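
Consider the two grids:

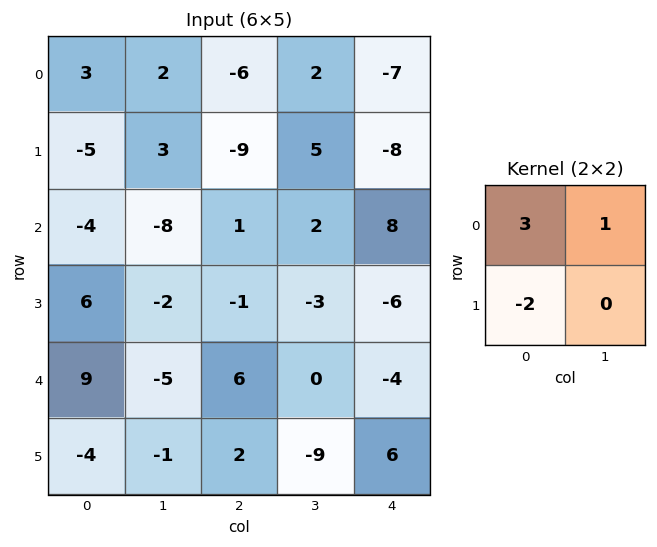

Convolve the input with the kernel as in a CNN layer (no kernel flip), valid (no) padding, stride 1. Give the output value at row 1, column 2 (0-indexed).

-24

The receptive field on the input at this output position is [-9 5 / 1 2]. Elementwise product with the kernel and sum: -9·3 + 5·1 + 1·-2.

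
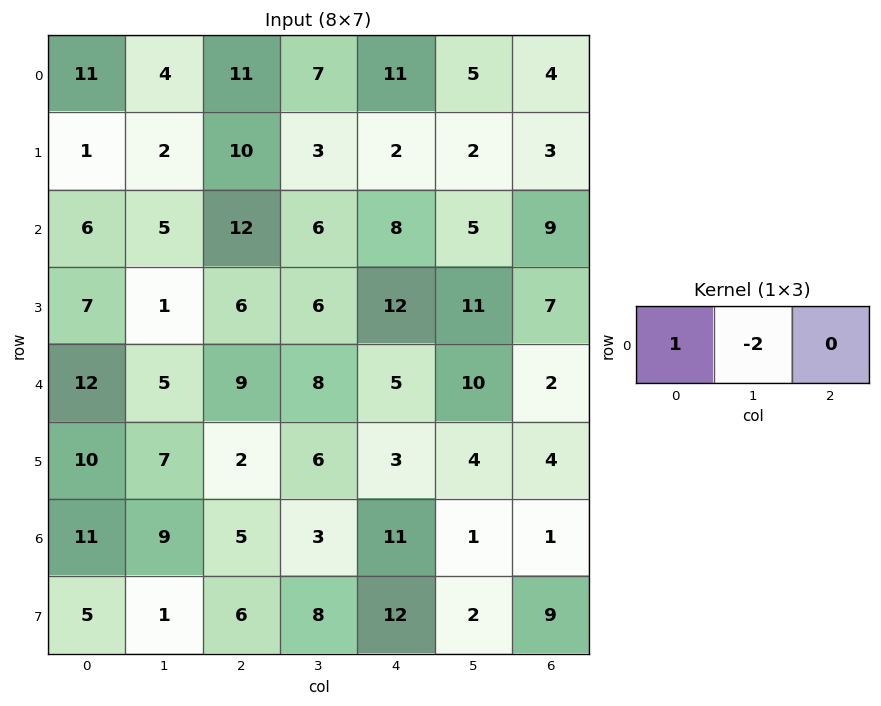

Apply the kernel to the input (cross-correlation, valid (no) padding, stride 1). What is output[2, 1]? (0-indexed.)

The receptive field on the input at this output position is [5 12 6]. Elementwise product with the kernel and sum: 5·1 + 12·-2.

-19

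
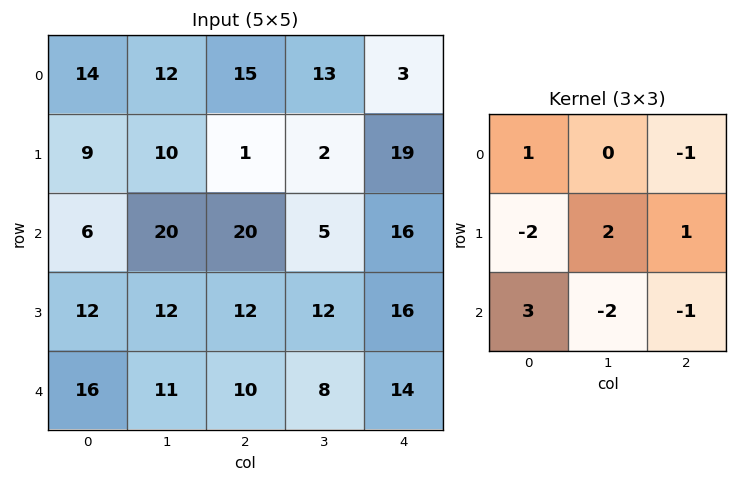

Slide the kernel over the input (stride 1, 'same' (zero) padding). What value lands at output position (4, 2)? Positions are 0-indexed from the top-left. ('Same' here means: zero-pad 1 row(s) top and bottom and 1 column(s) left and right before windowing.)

6

The receptive field on the zero-padded input at this output position is [12 12 12 / 11 10 8 / 0 0 0]. Elementwise product with the kernel and sum: 12·1 + 12·-1 + 11·-2 + 10·2 + 8·1 + 0·3 + 0·-2 + 0·-1.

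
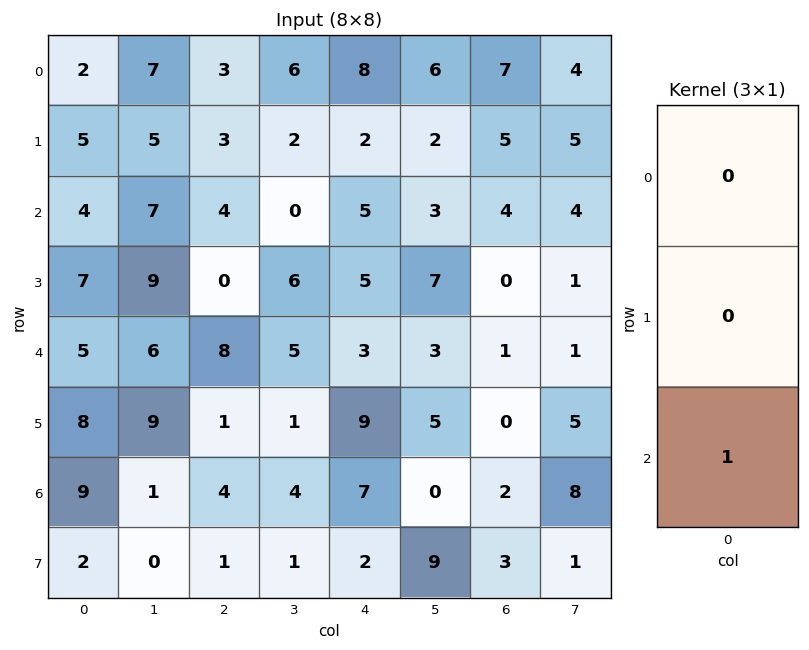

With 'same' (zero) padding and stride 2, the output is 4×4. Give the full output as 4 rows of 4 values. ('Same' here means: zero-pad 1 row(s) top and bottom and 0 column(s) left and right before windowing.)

5 3 2 5
7 0 5 0
8 1 9 0
2 1 2 3

Output[0,0]: The receptive field on the zero-padded input at this output position is [0 / 2 / 5]. Elementwise product with the kernel and sum: 5·1.
Output[0,1]: The receptive field on the zero-padded input at this output position is [0 / 3 / 3]. Elementwise product with the kernel and sum: 3·1.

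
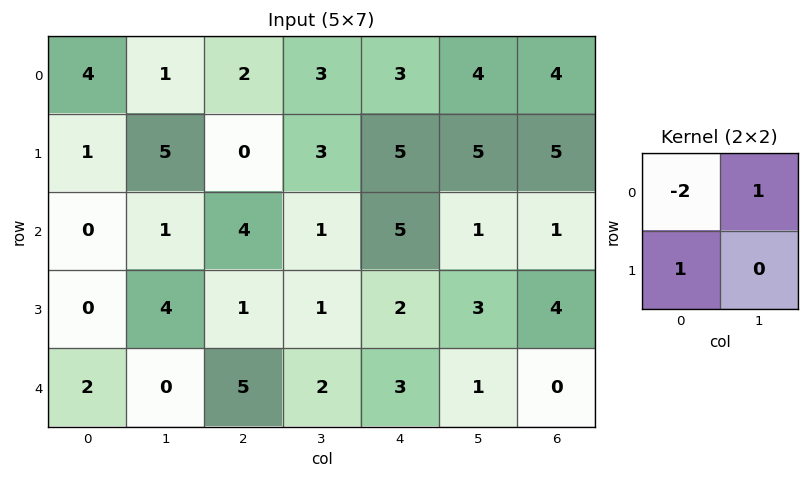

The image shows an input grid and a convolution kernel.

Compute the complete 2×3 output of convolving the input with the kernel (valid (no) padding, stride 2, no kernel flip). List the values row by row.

-6 -1 3
1 -6 -7

Output[0,0]: The receptive field on the input at this output position is [4 1 / 1 5]. Elementwise product with the kernel and sum: 4·-2 + 1·1 + 1·1.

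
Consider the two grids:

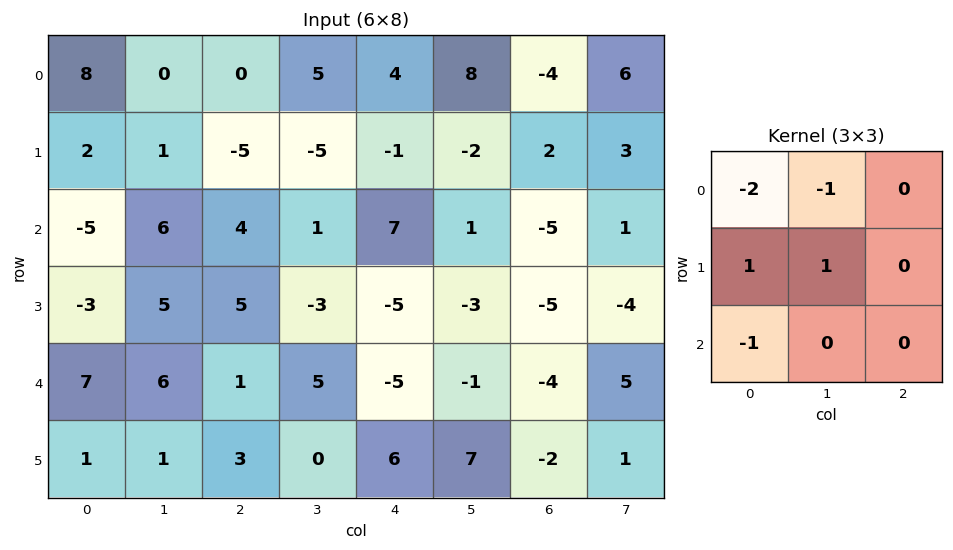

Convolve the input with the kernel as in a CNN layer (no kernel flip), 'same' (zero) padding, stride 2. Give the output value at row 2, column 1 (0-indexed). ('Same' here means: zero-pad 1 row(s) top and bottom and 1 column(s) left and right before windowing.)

The receptive field on the zero-padded input at this output position is [5 5 -3 / 6 1 5 / 1 3 0]. Elementwise product with the kernel and sum: 5·-2 + 5·-1 + 6·1 + 1·1 + 1·-1.

-9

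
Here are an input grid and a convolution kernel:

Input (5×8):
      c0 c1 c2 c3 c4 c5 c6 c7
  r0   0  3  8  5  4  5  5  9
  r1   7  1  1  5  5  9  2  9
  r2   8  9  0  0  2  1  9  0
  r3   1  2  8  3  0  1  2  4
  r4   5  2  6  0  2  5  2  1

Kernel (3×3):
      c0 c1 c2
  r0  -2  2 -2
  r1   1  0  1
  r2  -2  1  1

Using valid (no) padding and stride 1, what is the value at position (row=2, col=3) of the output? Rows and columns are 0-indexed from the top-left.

13

The receptive field on the input at this output position is [0 2 1 / 3 0 1 / 0 2 5]. Elementwise product with the kernel and sum: 0·-2 + 2·2 + 1·-2 + 3·1 + 1·1 + 0·-2 + 2·1 + 5·1.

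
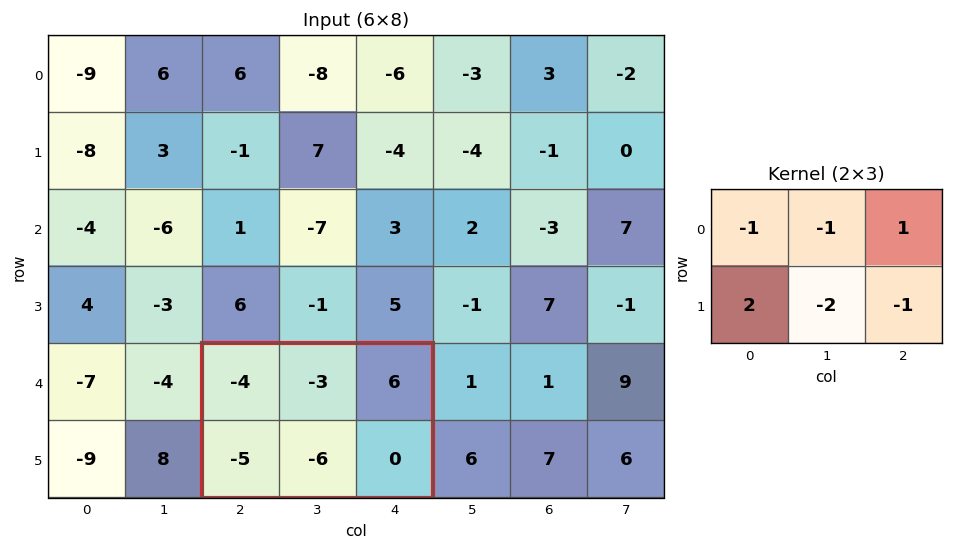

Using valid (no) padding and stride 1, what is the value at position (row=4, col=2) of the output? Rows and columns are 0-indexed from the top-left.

The receptive field on the input at this output position is [-4 -3 6 / -5 -6 0]. Elementwise product with the kernel and sum: -4·-1 + -3·-1 + 6·1 + -5·2 + -6·-2 + 0·-1.

15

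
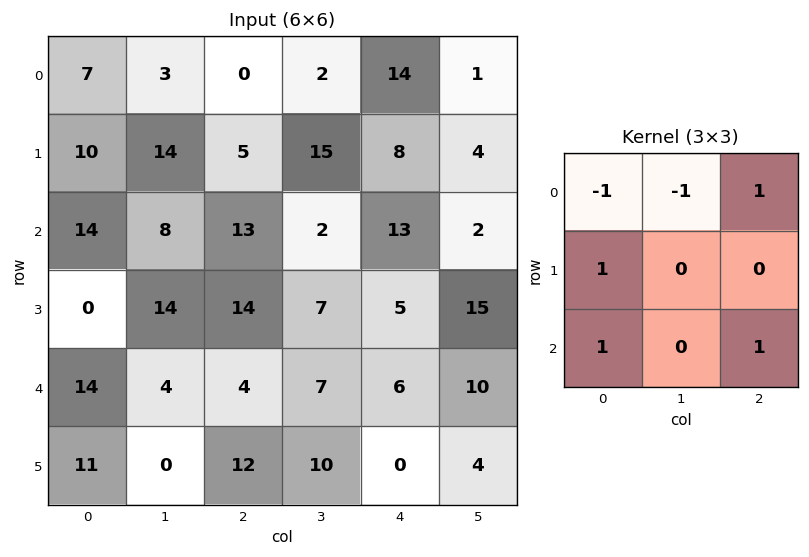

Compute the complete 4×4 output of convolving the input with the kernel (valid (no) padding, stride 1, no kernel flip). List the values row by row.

27 23 43 4
9 25 20 5
9 6 22 11
37 -7 0 24

Output[0,0]: The receptive field on the input at this output position is [7 3 0 / 10 14 5 / 14 8 13]. Elementwise product with the kernel and sum: 7·-1 + 3·-1 + 0·1 + 10·1 + 14·1 + 13·1.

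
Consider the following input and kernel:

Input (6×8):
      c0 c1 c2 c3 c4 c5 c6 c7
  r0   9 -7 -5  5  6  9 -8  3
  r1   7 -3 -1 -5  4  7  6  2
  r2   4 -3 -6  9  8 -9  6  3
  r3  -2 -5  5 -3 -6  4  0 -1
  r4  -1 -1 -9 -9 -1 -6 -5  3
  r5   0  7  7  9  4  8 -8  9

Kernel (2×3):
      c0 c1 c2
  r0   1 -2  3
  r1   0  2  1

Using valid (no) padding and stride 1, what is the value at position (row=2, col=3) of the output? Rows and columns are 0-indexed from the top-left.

-42

The receptive field on the input at this output position is [9 8 -9 / -3 -6 4]. Elementwise product with the kernel and sum: 9·1 + 8·-2 + -9·3 + -6·2 + 4·1.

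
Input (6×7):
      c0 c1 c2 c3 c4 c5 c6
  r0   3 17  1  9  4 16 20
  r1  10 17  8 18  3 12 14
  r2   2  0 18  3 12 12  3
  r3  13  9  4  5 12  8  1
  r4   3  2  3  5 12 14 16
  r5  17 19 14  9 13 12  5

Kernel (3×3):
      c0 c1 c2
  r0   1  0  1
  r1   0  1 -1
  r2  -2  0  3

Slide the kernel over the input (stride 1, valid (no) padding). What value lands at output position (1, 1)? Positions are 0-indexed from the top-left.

The receptive field on the input at this output position is [17 8 18 / 0 18 3 / 9 4 5]. Elementwise product with the kernel and sum: 17·1 + 18·1 + 18·1 + 3·-1 + 9·-2 + 5·3.

47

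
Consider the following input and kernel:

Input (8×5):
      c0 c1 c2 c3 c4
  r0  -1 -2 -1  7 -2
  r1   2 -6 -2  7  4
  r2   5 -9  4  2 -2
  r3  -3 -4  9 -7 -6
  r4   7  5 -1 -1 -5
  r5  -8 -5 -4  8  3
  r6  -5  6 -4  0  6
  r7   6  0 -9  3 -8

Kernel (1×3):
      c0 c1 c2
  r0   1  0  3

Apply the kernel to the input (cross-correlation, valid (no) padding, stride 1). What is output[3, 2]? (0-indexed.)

-9

The receptive field on the input at this output position is [9 -7 -6]. Elementwise product with the kernel and sum: 9·1 + -6·3.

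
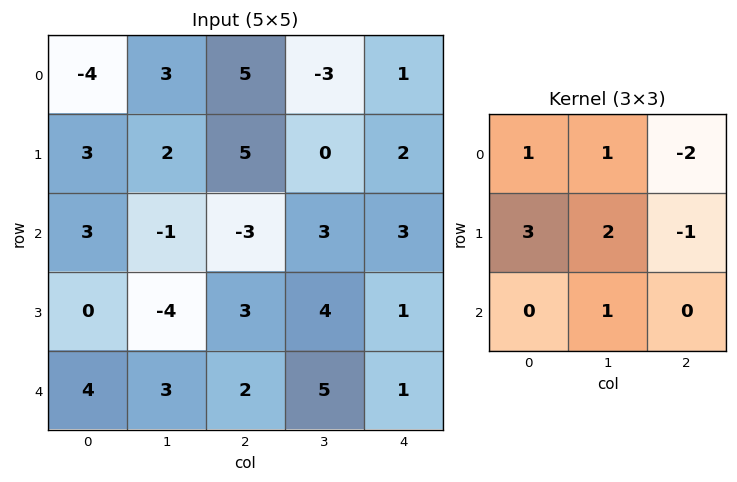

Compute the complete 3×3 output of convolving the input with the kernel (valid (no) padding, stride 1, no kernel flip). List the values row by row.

-4 27 16
1 -2 -1
0 -18 15

Output[0,0]: The receptive field on the input at this output position is [-4 3 5 / 3 2 5 / 3 -1 -3]. Elementwise product with the kernel and sum: -4·1 + 3·1 + 5·-2 + 3·3 + 2·2 + 5·-1 + -1·1.
Output[0,1]: The receptive field on the input at this output position is [3 5 -3 / 2 5 0 / -1 -3 3]. Elementwise product with the kernel and sum: 3·1 + 5·1 + -3·-2 + 2·3 + 5·2 + 0·-1 + -3·1.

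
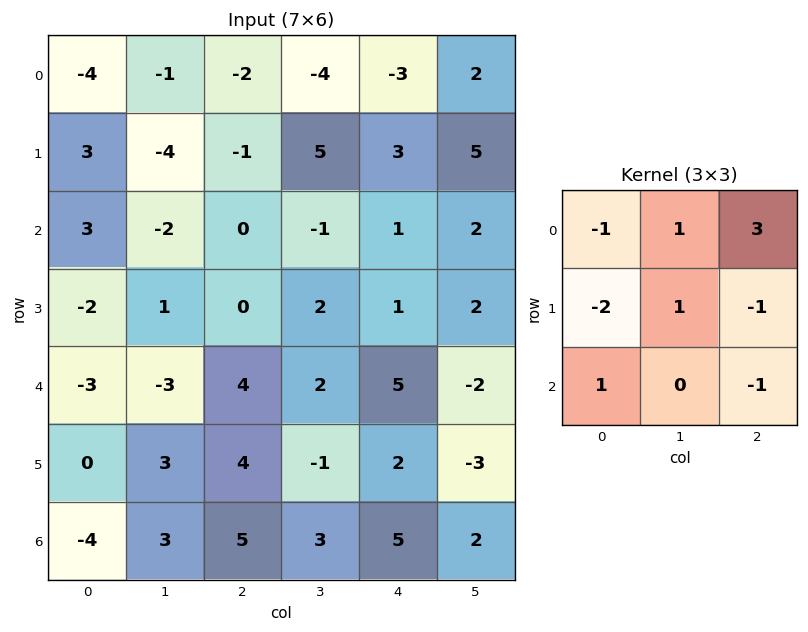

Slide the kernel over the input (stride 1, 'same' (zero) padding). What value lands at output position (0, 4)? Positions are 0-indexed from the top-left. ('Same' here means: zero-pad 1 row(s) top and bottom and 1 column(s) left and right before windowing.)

The receptive field on the zero-padded input at this output position is [0 0 0 / -4 -3 2 / 5 3 5]. Elementwise product with the kernel and sum: 0·-1 + 0·1 + 0·3 + -4·-2 + -3·1 + 2·-1 + 5·1 + 5·-1.

3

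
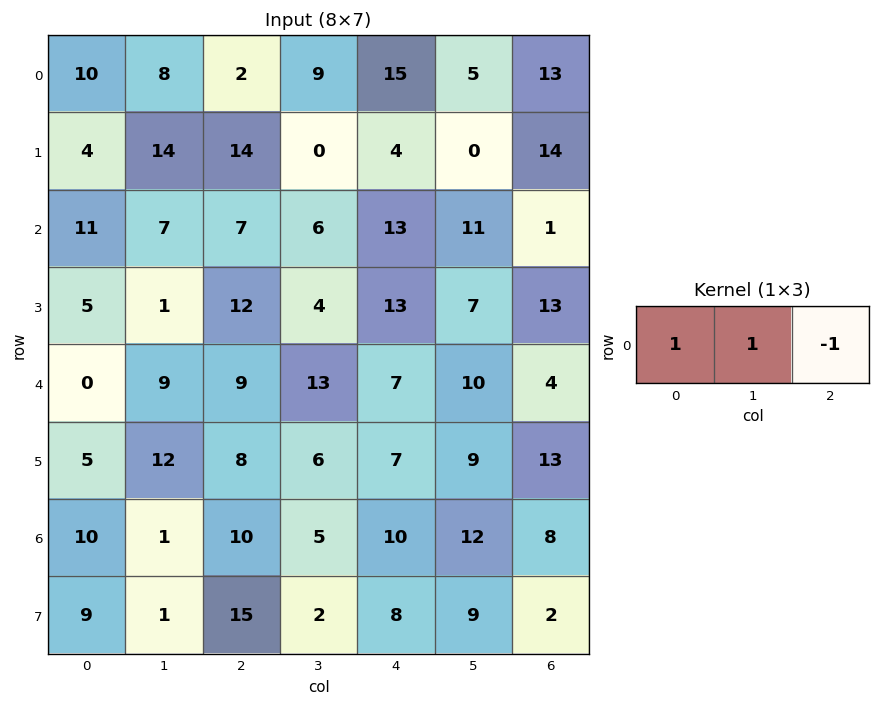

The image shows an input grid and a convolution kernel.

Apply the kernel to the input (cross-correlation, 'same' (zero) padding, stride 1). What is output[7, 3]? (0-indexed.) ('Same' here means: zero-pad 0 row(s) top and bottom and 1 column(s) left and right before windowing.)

The receptive field on the zero-padded input at this output position is [15 2 8]. Elementwise product with the kernel and sum: 15·1 + 2·1 + 8·-1.

9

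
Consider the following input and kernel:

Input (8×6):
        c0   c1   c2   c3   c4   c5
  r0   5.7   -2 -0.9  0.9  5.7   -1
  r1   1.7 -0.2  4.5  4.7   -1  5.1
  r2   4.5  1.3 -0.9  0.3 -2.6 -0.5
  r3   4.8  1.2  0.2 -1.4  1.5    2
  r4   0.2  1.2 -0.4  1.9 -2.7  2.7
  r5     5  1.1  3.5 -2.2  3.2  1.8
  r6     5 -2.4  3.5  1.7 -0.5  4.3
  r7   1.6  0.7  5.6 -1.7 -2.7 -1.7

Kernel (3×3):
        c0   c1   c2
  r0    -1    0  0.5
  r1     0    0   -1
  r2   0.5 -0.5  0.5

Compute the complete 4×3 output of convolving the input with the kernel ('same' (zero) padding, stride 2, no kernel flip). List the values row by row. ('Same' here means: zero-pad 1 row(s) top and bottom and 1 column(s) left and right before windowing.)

1.05 -0.9 6.4
-3.2 2.05 -2.1
-2.55 -6.1 -2.1
2.5 -7.2 -1.55

Output[0,0]: The receptive field on the zero-padded input at this output position is [0 0 0 / 0 5.7 -2 / 0 1.7 -0.2]. Elementwise product with the kernel and sum: 0·-1 + 0·0.5 + -2·-1 + 0·0.5 + 1.7·-0.5 + -0.2·0.5.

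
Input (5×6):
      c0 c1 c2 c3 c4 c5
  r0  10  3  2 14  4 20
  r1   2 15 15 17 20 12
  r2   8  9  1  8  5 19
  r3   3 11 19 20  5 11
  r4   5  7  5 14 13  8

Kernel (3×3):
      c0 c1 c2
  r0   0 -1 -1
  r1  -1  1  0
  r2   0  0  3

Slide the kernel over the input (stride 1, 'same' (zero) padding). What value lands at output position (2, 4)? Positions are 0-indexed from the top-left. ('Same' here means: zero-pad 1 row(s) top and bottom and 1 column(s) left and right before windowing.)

-2

The receptive field on the zero-padded input at this output position is [17 20 12 / 8 5 19 / 20 5 11]. Elementwise product with the kernel and sum: 20·-1 + 12·-1 + 8·-1 + 5·1 + 11·3.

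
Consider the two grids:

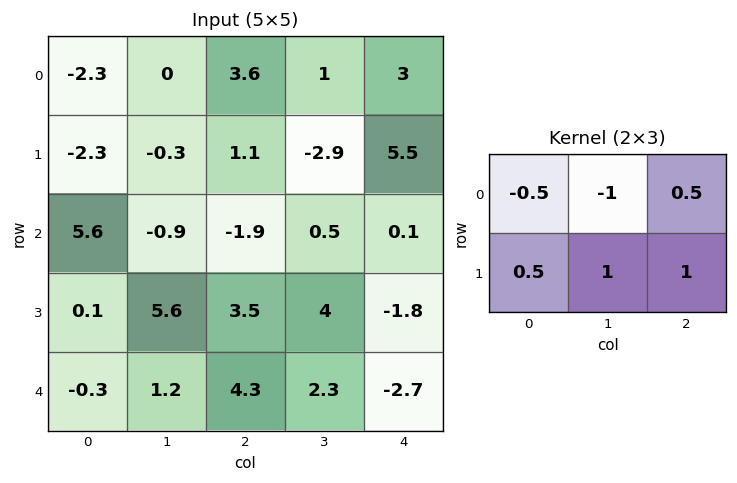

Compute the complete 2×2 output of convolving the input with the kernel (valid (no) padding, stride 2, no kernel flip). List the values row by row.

Output[0,0]: The receptive field on the input at this output position is [-2.3 0 3.6 / -2.3 -0.3 1.1]. Elementwise product with the kernel and sum: -2.3·-0.5 + 0·-1 + 3.6·0.5 + -2.3·0.5 + -0.3·1 + 1.1·1.

2.6 1.85
6.3 4.45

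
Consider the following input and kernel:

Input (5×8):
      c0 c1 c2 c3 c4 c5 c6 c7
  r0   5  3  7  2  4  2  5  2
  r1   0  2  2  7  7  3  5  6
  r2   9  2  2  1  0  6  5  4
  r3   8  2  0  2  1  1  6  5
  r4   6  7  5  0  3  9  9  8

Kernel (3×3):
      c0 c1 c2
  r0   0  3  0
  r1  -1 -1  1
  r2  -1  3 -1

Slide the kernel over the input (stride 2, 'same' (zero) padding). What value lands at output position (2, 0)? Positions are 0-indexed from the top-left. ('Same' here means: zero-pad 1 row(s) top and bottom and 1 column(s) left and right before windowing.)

25

The receptive field on the zero-padded input at this output position is [0 8 2 / 0 6 7 / 0 0 0]. Elementwise product with the kernel and sum: 8·3 + 0·-1 + 6·-1 + 7·1 + 0·-1 + 0·3 + 0·-1.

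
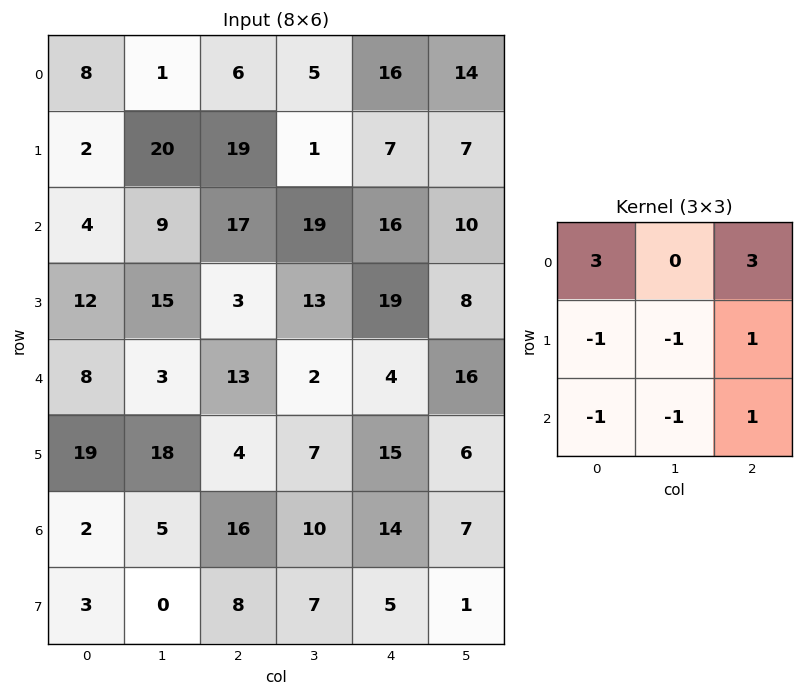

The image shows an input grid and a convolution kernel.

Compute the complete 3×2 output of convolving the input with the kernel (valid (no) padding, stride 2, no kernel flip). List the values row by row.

43 33
41 91
39 43

Output[0,0]: The receptive field on the input at this output position is [8 1 6 / 2 20 19 / 4 9 17]. Elementwise product with the kernel and sum: 8·3 + 6·3 + 2·-1 + 20·-1 + 19·1 + 4·-1 + 9·-1 + 17·1.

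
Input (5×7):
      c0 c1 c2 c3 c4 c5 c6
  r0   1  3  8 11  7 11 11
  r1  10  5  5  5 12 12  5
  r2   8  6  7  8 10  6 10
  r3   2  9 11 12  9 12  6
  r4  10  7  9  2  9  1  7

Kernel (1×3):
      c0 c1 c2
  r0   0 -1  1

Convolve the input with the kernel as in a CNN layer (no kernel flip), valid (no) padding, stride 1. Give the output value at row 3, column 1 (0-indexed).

The receptive field on the input at this output position is [9 11 12]. Elementwise product with the kernel and sum: 11·-1 + 12·1.

1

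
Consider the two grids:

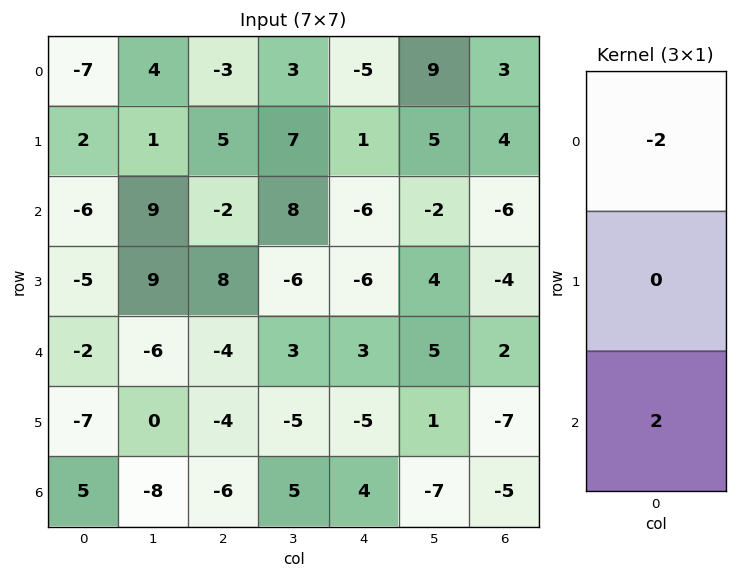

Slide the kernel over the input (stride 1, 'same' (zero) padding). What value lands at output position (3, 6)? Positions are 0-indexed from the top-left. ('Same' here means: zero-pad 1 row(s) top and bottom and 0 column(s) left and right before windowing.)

16

The receptive field on the zero-padded input at this output position is [-6 / -4 / 2]. Elementwise product with the kernel and sum: -6·-2 + 2·2.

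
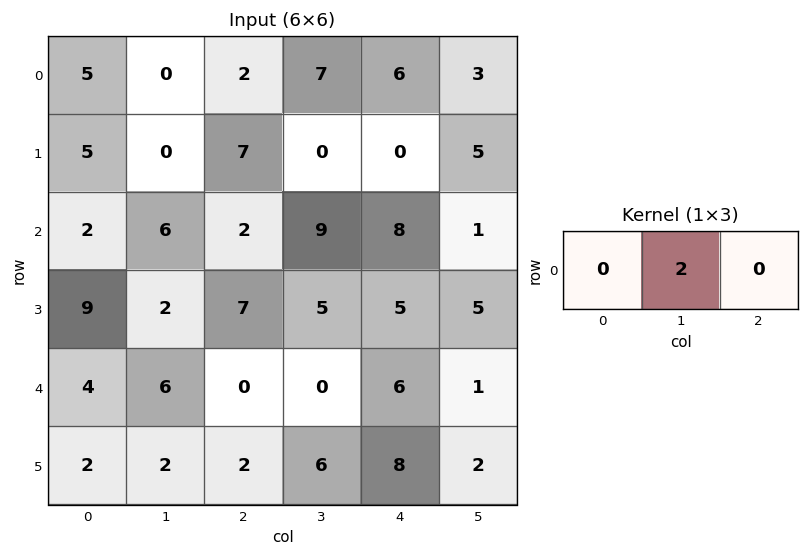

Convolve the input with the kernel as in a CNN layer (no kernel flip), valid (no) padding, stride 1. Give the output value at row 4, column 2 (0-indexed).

0

The receptive field on the input at this output position is [0 0 6]. Elementwise product with the kernel and sum: 0·2.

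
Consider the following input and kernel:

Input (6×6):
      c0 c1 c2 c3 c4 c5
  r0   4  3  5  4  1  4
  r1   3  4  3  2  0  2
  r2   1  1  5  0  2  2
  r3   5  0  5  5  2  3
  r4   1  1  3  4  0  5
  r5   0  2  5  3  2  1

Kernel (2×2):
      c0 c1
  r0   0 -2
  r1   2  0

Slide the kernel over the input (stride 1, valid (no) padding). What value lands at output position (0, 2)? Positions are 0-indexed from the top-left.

The receptive field on the input at this output position is [5 4 / 3 2]. Elementwise product with the kernel and sum: 4·-2 + 3·2.

-2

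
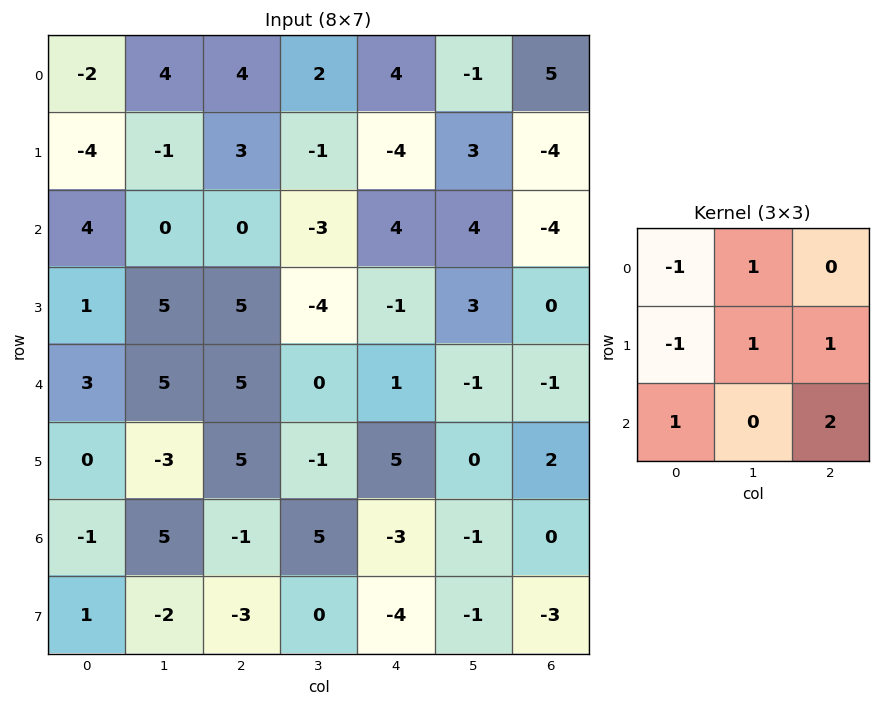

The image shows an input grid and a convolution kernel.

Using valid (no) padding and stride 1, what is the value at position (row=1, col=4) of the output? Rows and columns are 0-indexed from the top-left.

The receptive field on the input at this output position is [-4 3 -4 / 4 4 -4 / -1 3 0]. Elementwise product with the kernel and sum: -4·-1 + 3·1 + 4·-1 + 4·1 + -4·1 + -1·1 + 0·2.

2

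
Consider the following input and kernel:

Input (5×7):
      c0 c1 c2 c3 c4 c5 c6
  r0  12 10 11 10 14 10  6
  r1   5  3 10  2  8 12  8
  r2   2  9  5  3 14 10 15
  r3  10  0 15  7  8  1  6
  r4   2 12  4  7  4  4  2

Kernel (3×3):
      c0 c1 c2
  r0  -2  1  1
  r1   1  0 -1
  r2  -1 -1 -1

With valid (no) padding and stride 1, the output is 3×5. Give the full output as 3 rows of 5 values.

Output[0,0]: The receptive field on the input at this output position is [12 10 11 / 5 3 10 / 2 9 5]. Elementwise product with the kernel and sum: 12·-2 + 10·1 + 11·1 + 5·1 + 10·-1 + 2·-1 + 9·-1 + 5·-1.

-24 -15 -18 -33 -51
-25 -10 -49 -7 -12
-13 -40 -1 9 -11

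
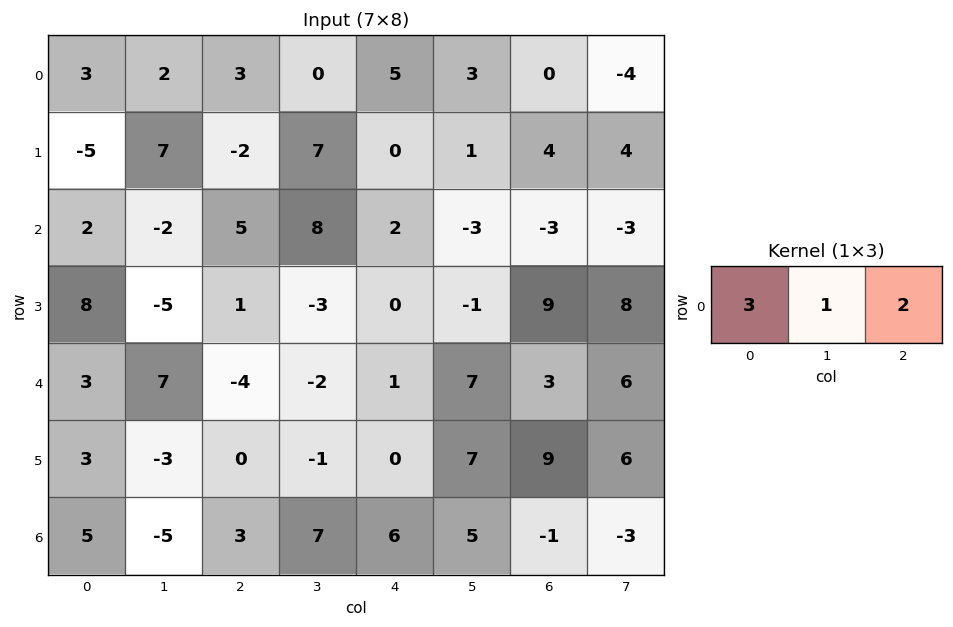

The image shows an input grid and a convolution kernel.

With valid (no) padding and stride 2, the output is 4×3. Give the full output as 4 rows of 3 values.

Output[0,0]: The receptive field on the input at this output position is [3 2 3]. Elementwise product with the kernel and sum: 3·3 + 2·1 + 3·2.

17 19 18
14 27 -3
8 -12 16
16 28 21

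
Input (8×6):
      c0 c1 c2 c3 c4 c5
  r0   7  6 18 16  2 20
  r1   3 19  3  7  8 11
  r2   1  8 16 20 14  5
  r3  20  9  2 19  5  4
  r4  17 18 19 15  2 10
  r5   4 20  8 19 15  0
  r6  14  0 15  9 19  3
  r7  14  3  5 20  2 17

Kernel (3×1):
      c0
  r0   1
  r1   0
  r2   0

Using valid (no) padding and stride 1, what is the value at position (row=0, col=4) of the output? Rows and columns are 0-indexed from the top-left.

2

The receptive field on the input at this output position is [2 / 8 / 14]. Elementwise product with the kernel and sum: 2·1.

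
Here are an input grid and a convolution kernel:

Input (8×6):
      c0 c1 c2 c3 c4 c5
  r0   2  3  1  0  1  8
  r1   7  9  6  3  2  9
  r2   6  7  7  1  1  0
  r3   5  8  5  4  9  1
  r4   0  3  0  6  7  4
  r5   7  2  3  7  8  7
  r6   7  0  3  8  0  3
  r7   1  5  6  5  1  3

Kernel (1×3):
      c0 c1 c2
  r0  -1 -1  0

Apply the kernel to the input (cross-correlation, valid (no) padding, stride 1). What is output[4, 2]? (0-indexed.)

The receptive field on the input at this output position is [0 6 7]. Elementwise product with the kernel and sum: 0·-1 + 6·-1.

-6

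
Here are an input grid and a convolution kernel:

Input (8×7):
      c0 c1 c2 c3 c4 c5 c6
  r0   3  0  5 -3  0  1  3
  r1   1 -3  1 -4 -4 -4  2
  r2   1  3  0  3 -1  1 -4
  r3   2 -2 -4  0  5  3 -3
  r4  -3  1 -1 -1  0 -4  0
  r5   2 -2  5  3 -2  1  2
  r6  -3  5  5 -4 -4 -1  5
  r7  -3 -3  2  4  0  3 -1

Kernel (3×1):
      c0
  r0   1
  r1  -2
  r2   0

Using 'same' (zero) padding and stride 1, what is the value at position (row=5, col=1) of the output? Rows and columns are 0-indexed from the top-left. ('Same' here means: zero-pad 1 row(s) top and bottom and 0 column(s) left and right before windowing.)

5

The receptive field on the zero-padded input at this output position is [1 / -2 / 5]. Elementwise product with the kernel and sum: 1·1 + -2·-2.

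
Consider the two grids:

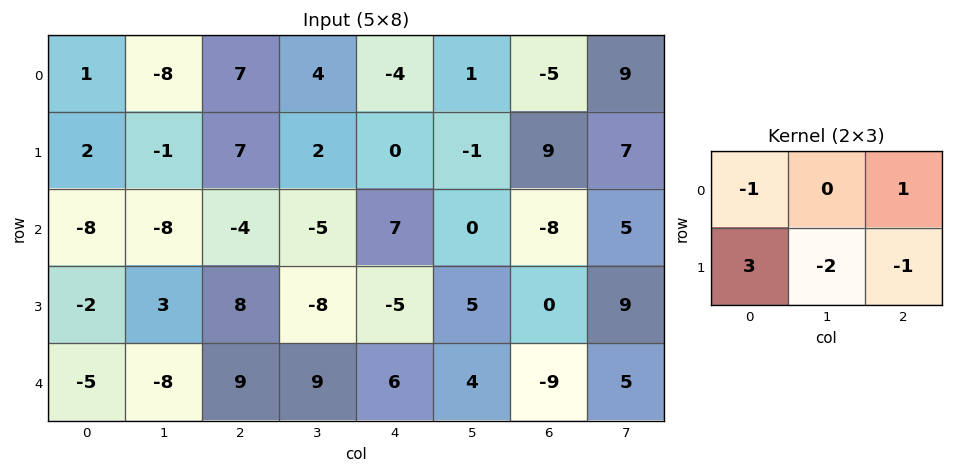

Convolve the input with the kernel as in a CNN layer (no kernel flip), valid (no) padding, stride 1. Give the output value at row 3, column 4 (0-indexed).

The receptive field on the input at this output position is [-5 5 0 / 6 4 -9]. Elementwise product with the kernel and sum: -5·-1 + 0·1 + 6·3 + 4·-2 + -9·-1.

24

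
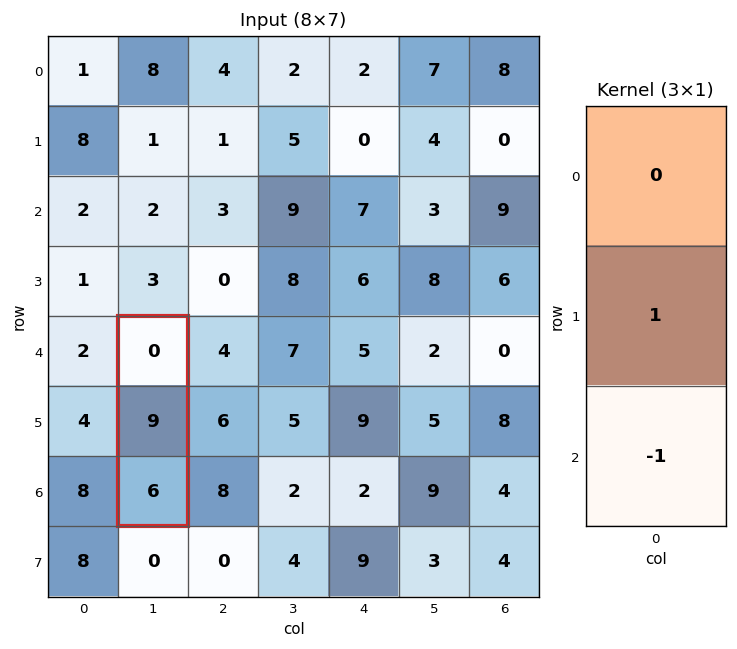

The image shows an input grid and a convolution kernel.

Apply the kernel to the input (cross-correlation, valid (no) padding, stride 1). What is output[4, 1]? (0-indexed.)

3

The receptive field on the input at this output position is [0 / 9 / 6]. Elementwise product with the kernel and sum: 9·1 + 6·-1.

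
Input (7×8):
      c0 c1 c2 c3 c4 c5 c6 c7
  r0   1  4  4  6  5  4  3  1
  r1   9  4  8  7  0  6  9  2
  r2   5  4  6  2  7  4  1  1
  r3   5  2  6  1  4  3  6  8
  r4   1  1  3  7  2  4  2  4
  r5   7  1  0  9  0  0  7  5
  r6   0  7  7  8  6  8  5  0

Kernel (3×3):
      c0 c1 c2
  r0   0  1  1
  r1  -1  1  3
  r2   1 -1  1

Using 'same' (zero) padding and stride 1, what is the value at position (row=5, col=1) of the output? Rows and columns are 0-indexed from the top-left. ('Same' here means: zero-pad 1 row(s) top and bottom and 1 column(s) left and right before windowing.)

The receptive field on the zero-padded input at this output position is [1 1 3 / 7 1 0 / 0 7 7]. Elementwise product with the kernel and sum: 1·1 + 3·1 + 7·-1 + 1·1 + 0·3 + 0·1 + 7·-1 + 7·1.

-2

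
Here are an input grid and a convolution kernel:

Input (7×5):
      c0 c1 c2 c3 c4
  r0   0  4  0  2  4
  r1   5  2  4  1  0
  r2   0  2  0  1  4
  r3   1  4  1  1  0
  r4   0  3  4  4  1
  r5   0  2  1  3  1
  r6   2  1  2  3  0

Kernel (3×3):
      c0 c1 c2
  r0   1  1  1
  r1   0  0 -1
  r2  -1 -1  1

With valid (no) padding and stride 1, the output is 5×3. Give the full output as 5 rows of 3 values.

Output[0,0]: The receptive field on the input at this output position is [0 4 0 / 5 2 4 / 0 2 0]. Elementwise product with the kernel and sum: 0·1 + 4·1 + 0·1 + 4·-1 + 0·-1 + 2·-1 + 0·1.

-2 4 9
7 2 -1
2 -1 -2
1 2 -2
5 8 3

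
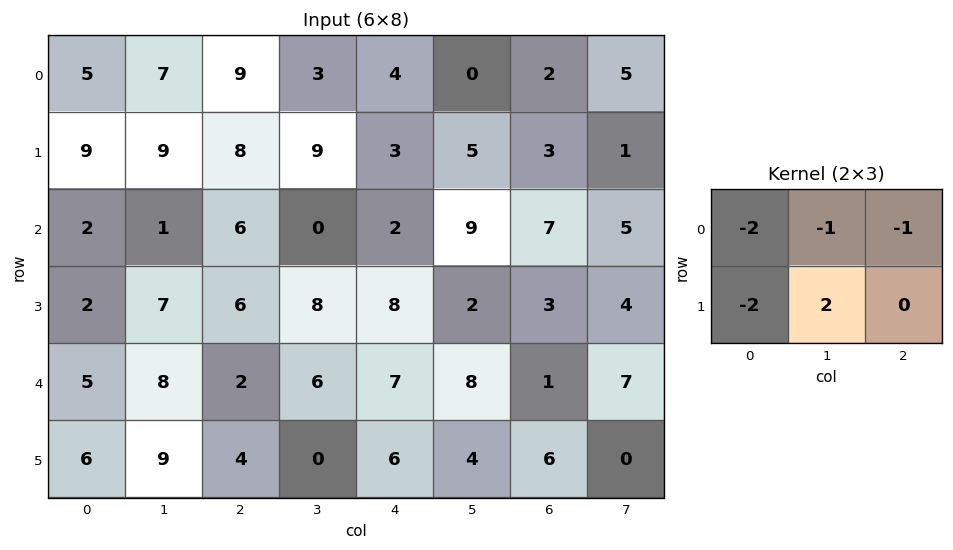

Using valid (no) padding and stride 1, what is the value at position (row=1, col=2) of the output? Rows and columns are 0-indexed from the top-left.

-40

The receptive field on the input at this output position is [8 9 3 / 6 0 2]. Elementwise product with the kernel and sum: 8·-2 + 9·-1 + 3·-1 + 6·-2 + 0·2.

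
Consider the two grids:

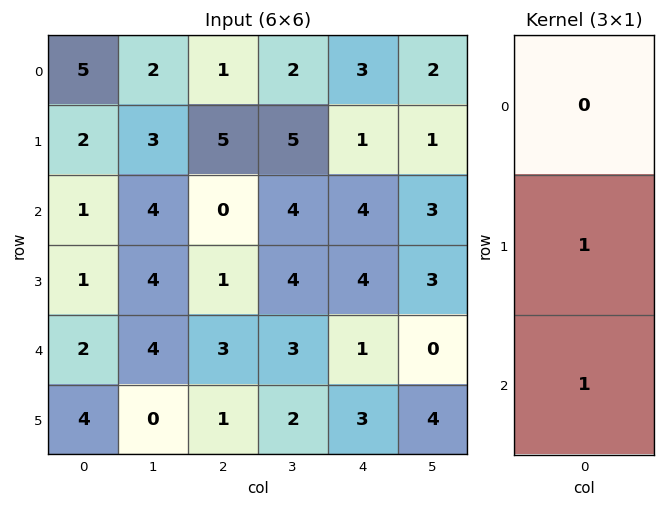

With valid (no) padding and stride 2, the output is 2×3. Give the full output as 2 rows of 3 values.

3 5 5
3 4 5

Output[0,0]: The receptive field on the input at this output position is [5 / 2 / 1]. Elementwise product with the kernel and sum: 2·1 + 1·1.
Output[0,1]: The receptive field on the input at this output position is [1 / 5 / 0]. Elementwise product with the kernel and sum: 5·1 + 0·1.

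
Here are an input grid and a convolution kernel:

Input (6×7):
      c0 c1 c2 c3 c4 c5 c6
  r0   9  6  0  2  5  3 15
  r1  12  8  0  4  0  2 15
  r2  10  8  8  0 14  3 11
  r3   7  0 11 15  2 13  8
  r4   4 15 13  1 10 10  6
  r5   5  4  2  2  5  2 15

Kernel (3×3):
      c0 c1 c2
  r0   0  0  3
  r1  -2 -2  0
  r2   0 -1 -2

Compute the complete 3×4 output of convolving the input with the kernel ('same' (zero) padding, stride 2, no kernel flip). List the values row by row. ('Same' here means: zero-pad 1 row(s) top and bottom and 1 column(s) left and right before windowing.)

-46 -20 -18 -51
-3 -61 -50 -36
-21 -17 8 -47

Output[0,0]: The receptive field on the zero-padded input at this output position is [0 0 0 / 0 9 6 / 0 12 8]. Elementwise product with the kernel and sum: 0·3 + 0·-2 + 9·-2 + 12·-1 + 8·-2.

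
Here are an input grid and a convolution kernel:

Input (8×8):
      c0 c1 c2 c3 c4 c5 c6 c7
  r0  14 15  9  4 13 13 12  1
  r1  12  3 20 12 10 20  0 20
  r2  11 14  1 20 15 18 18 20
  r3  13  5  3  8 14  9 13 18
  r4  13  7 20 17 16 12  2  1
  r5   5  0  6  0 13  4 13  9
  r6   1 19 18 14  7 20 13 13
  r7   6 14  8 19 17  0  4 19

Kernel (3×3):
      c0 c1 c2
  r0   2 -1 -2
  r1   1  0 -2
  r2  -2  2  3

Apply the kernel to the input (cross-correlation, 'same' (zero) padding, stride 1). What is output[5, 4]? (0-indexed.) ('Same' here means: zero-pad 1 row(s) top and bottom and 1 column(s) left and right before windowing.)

The receptive field on the zero-padded input at this output position is [17 16 12 / 0 13 4 / 14 7 20]. Elementwise product with the kernel and sum: 17·2 + 16·-1 + 12·-2 + 0·1 + 4·-2 + 14·-2 + 7·2 + 20·3.

32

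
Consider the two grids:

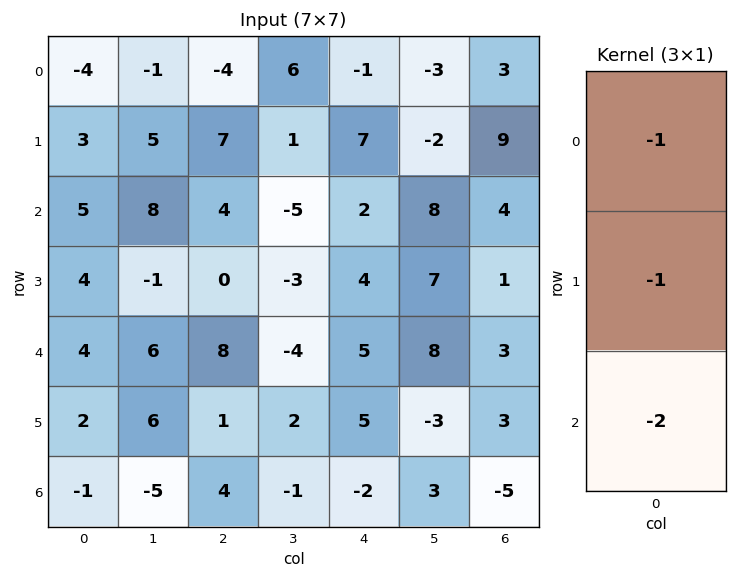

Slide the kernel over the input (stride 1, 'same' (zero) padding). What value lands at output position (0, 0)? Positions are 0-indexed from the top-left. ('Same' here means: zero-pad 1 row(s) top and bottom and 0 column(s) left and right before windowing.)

The receptive field on the zero-padded input at this output position is [0 / -4 / 3]. Elementwise product with the kernel and sum: 0·-1 + -4·-1 + 3·-2.

-2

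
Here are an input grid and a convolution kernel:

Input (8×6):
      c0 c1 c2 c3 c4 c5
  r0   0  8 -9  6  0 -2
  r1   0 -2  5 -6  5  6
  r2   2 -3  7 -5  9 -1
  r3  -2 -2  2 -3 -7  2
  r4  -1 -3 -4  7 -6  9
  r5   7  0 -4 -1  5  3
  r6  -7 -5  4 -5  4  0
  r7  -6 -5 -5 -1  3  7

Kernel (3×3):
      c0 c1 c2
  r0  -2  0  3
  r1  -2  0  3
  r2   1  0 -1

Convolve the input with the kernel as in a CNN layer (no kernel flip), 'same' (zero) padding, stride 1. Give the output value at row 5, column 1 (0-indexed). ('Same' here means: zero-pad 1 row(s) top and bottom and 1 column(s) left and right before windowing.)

The receptive field on the zero-padded input at this output position is [-1 -3 -4 / 7 0 -4 / -7 -5 4]. Elementwise product with the kernel and sum: -1·-2 + -4·3 + 7·-2 + -4·3 + -7·1 + 4·-1.

-47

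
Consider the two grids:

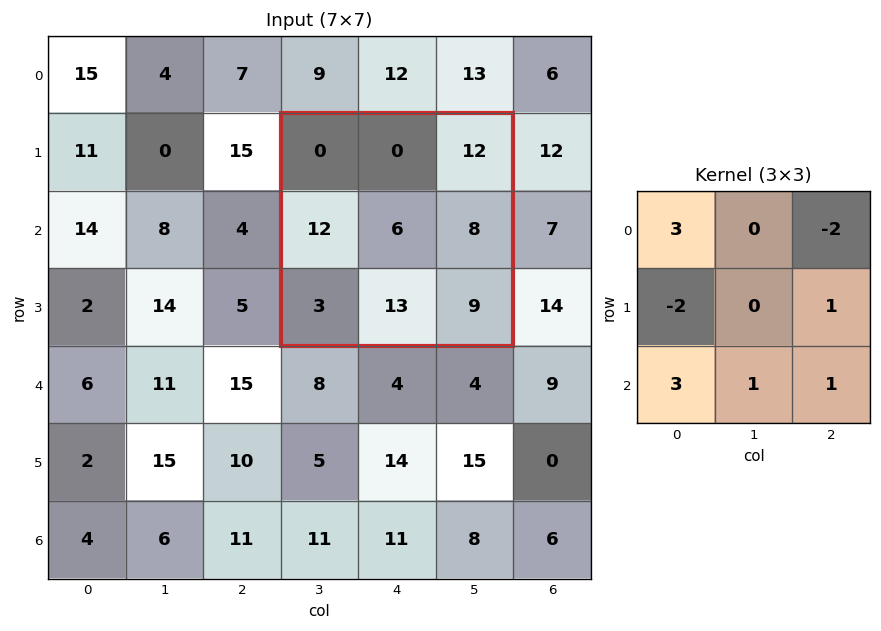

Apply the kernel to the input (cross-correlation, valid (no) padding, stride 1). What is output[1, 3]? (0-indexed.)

The receptive field on the input at this output position is [0 0 12 / 12 6 8 / 3 13 9]. Elementwise product with the kernel and sum: 0·3 + 12·-2 + 12·-2 + 8·1 + 3·3 + 13·1 + 9·1.

-9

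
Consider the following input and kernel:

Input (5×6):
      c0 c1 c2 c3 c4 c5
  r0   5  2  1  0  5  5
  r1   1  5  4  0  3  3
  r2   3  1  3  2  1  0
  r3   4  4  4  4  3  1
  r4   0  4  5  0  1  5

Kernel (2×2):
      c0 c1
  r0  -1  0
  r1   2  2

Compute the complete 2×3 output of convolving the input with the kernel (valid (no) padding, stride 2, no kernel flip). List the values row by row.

Output[0,0]: The receptive field on the input at this output position is [5 2 / 1 5]. Elementwise product with the kernel and sum: 5·-1 + 1·2 + 5·2.

7 7 7
13 13 7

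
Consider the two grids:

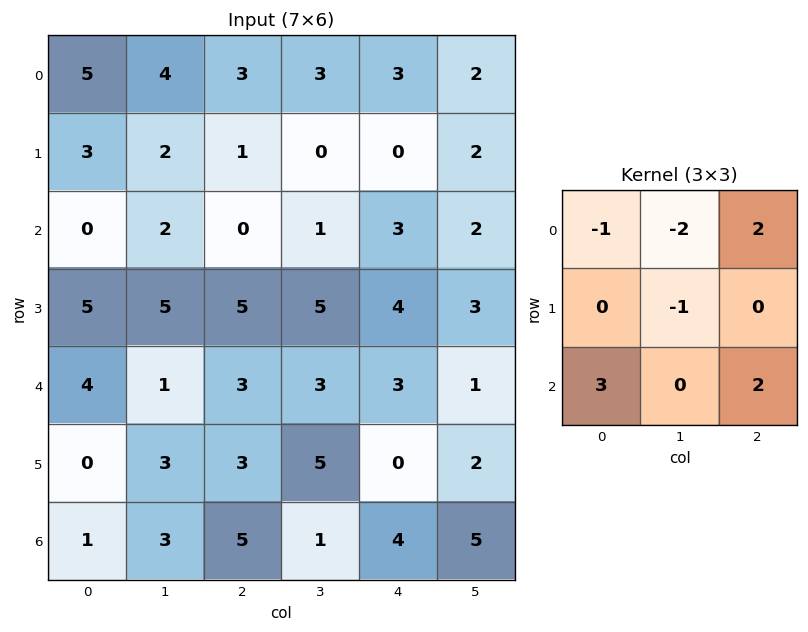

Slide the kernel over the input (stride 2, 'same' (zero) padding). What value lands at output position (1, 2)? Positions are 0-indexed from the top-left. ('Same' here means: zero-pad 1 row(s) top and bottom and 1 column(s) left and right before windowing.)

22

The receptive field on the zero-padded input at this output position is [0 0 2 / 1 3 2 / 5 4 3]. Elementwise product with the kernel and sum: 0·-1 + 0·-2 + 2·2 + 3·-1 + 5·3 + 3·2.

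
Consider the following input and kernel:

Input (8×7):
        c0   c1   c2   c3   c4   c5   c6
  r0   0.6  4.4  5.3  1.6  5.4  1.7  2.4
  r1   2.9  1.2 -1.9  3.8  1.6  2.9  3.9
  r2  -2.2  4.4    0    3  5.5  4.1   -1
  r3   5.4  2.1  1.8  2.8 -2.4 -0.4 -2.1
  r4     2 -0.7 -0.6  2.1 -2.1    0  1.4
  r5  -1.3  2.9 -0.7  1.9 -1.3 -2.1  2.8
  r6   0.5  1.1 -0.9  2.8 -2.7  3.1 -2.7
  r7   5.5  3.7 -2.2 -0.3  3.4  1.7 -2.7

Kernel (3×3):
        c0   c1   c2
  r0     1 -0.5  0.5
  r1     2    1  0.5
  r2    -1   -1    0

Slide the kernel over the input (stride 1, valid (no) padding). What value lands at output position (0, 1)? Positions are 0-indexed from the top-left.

0.55

The receptive field on the input at this output position is [4.4 5.3 1.6 / 1.2 -1.9 3.8 / 4.4 0 3]. Elementwise product with the kernel and sum: 4.4·1 + 5.3·-0.5 + 1.6·0.5 + 1.2·2 + -1.9·1 + 3.8·0.5 + 4.4·-1 + 0·-1.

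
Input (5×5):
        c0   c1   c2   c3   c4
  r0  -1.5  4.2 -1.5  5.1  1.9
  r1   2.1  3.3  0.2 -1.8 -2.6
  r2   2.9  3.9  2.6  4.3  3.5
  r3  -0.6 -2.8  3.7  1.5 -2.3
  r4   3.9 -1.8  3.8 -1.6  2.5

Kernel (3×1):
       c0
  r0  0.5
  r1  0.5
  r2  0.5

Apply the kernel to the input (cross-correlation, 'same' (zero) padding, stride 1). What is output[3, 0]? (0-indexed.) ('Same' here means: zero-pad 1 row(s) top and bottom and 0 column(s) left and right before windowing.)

3.1

The receptive field on the zero-padded input at this output position is [2.9 / -0.6 / 3.9]. Elementwise product with the kernel and sum: 2.9·0.5 + -0.6·0.5 + 3.9·0.5.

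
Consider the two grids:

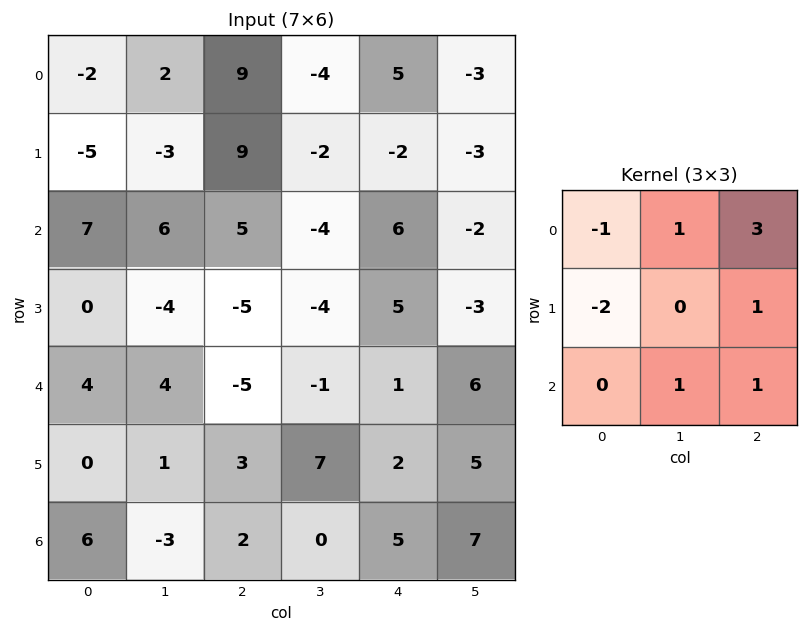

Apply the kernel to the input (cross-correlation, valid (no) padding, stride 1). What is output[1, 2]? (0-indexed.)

-20

The receptive field on the input at this output position is [9 -2 -2 / 5 -4 6 / -5 -4 5]. Elementwise product with the kernel and sum: 9·-1 + -2·1 + -2·3 + 5·-2 + 6·1 + -4·1 + 5·1.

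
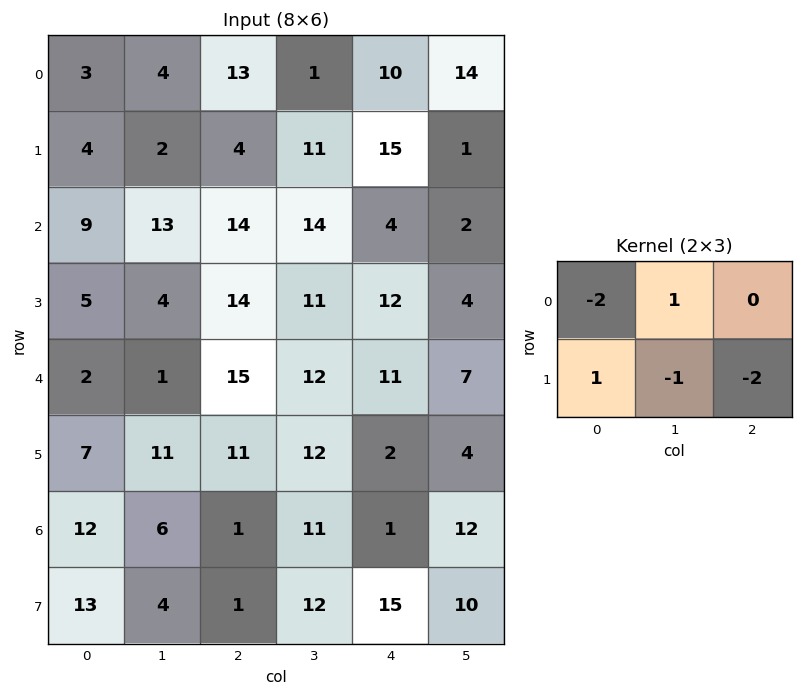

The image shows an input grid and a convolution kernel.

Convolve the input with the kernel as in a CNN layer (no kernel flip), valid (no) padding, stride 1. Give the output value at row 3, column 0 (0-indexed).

The receptive field on the input at this output position is [5 4 14 / 2 1 15]. Elementwise product with the kernel and sum: 5·-2 + 4·1 + 2·1 + 1·-1 + 15·-2.

-35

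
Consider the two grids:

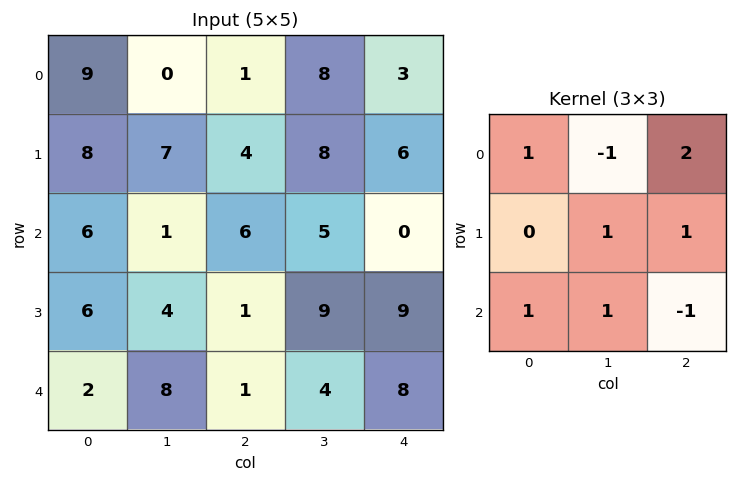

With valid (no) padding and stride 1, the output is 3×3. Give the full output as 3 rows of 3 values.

23 29 24
25 26 14
31 20 16

Output[0,0]: The receptive field on the input at this output position is [9 0 1 / 8 7 4 / 6 1 6]. Elementwise product with the kernel and sum: 9·1 + 0·-1 + 1·2 + 7·1 + 4·1 + 6·1 + 1·1 + 6·-1.
Output[0,1]: The receptive field on the input at this output position is [0 1 8 / 7 4 8 / 1 6 5]. Elementwise product with the kernel and sum: 0·1 + 1·-1 + 8·2 + 4·1 + 8·1 + 1·1 + 6·1 + 5·-1.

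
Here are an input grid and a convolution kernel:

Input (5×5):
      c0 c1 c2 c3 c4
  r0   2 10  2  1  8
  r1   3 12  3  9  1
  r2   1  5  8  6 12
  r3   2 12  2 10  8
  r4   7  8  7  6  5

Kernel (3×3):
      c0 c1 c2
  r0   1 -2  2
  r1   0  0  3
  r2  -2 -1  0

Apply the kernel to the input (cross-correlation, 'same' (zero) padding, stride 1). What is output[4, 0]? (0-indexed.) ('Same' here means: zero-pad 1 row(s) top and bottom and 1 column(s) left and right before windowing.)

The receptive field on the zero-padded input at this output position is [0 2 12 / 0 7 8 / 0 0 0]. Elementwise product with the kernel and sum: 0·1 + 2·-2 + 12·2 + 8·3 + 0·-2 + 0·-1.

44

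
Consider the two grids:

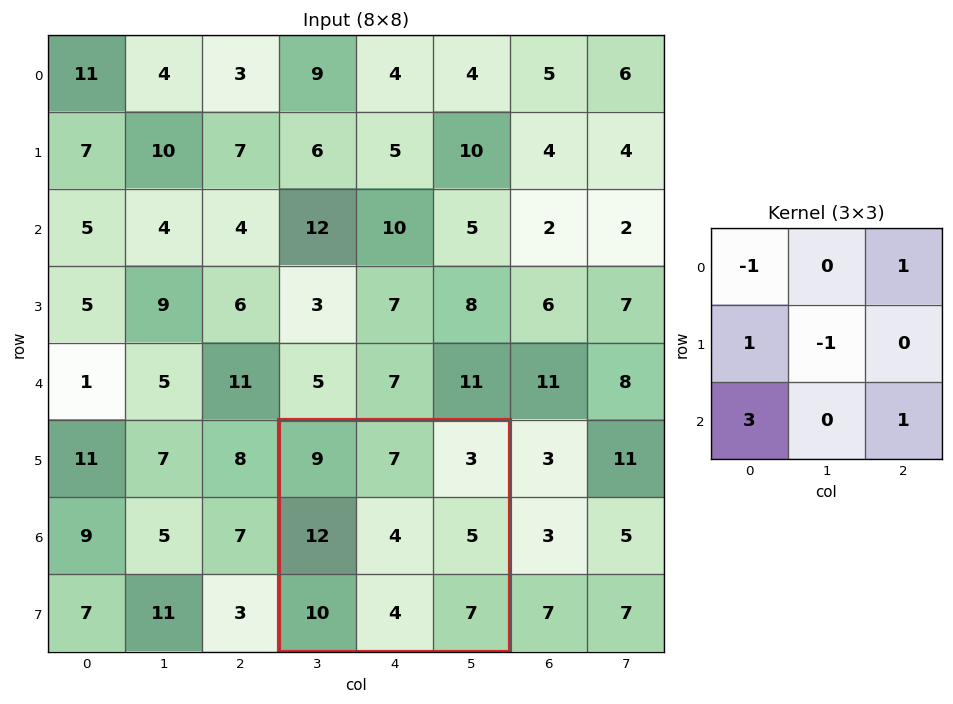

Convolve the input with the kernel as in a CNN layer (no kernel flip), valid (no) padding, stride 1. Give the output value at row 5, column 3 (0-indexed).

The receptive field on the input at this output position is [9 7 3 / 12 4 5 / 10 4 7]. Elementwise product with the kernel and sum: 9·-1 + 3·1 + 12·1 + 4·-1 + 10·3 + 7·1.

39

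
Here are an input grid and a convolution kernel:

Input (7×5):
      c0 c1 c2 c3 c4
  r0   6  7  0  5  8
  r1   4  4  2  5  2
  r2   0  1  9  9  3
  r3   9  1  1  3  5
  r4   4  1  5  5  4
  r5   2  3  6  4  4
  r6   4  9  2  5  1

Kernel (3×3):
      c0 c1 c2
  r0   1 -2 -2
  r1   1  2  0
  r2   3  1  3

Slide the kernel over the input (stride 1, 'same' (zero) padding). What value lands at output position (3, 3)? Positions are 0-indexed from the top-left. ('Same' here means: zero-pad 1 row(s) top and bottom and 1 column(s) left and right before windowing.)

24

The receptive field on the zero-padded input at this output position is [9 9 3 / 1 3 5 / 5 5 4]. Elementwise product with the kernel and sum: 9·1 + 9·-2 + 3·-2 + 1·1 + 3·2 + 5·3 + 5·1 + 4·3.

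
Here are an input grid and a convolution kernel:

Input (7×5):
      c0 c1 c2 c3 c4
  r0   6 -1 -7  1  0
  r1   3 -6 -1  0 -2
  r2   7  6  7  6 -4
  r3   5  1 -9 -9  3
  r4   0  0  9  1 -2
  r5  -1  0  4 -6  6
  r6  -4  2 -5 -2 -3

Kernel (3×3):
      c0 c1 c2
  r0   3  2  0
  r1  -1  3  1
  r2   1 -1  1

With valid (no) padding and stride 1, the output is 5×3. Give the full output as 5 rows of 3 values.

Output[0,0]: The receptive field on the input at this output position is [6 -1 -7 / 3 -6 -1 / 7 6 7]. Elementwise product with the kernel and sum: 6·3 + -1·2 + 3·-1 + -6·3 + -1·1 + 7·1 + 6·-1 + 7·1.

2 -9 -23
10 2 7
31 -13 24
29 3 -37
-6 29 7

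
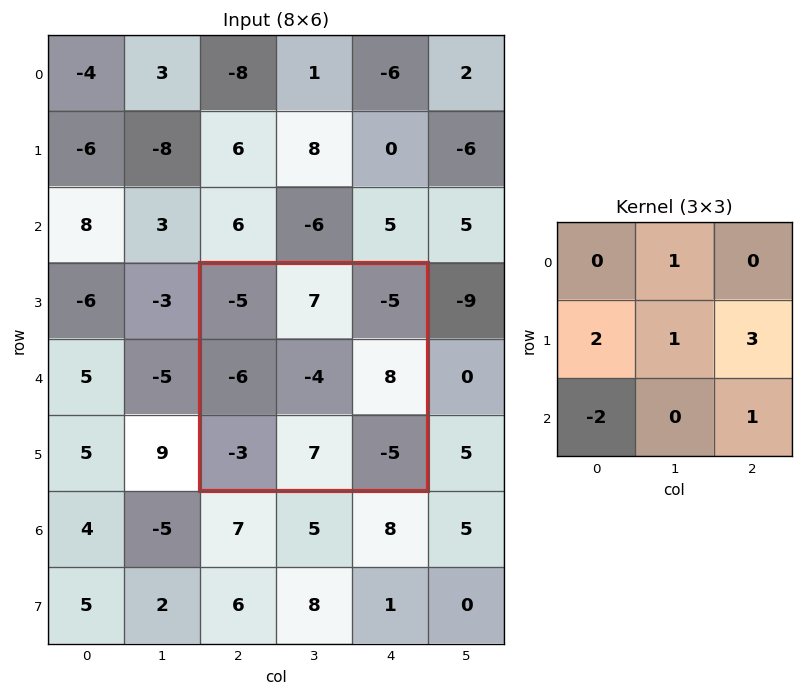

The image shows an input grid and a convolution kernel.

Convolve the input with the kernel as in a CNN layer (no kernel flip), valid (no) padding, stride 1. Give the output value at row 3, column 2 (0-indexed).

The receptive field on the input at this output position is [-5 7 -5 / -6 -4 8 / -3 7 -5]. Elementwise product with the kernel and sum: 7·1 + -6·2 + -4·1 + 8·3 + -3·-2 + -5·1.

16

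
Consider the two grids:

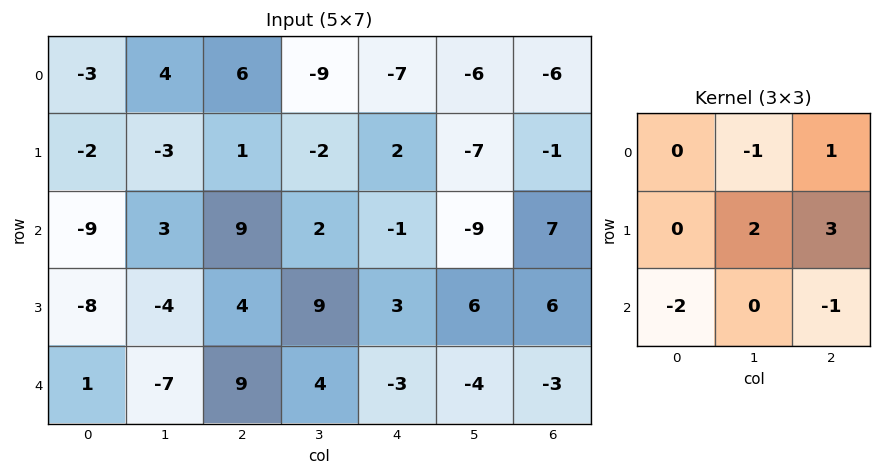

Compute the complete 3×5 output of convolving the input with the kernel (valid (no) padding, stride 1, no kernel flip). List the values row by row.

8 -27 -13 -11 -22
49 20 -6 -62 -3
-1 38 9 12 55

Output[0,0]: The receptive field on the input at this output position is [-3 4 6 / -2 -3 1 / -9 3 9]. Elementwise product with the kernel and sum: 4·-1 + 6·1 + -3·2 + 1·3 + -9·-2 + 9·-1.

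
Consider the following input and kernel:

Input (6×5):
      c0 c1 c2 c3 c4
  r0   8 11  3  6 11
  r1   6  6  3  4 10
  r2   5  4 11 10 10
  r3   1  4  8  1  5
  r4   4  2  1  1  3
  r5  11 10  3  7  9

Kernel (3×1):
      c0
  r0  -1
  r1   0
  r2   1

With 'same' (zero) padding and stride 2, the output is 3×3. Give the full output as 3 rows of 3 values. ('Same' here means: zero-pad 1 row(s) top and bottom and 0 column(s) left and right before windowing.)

Output[0,0]: The receptive field on the zero-padded input at this output position is [0 / 8 / 6]. Elementwise product with the kernel and sum: 0·-1 + 6·1.
Output[0,1]: The receptive field on the zero-padded input at this output position is [0 / 3 / 3]. Elementwise product with the kernel and sum: 0·-1 + 3·1.

6 3 10
-5 5 -5
10 -5 4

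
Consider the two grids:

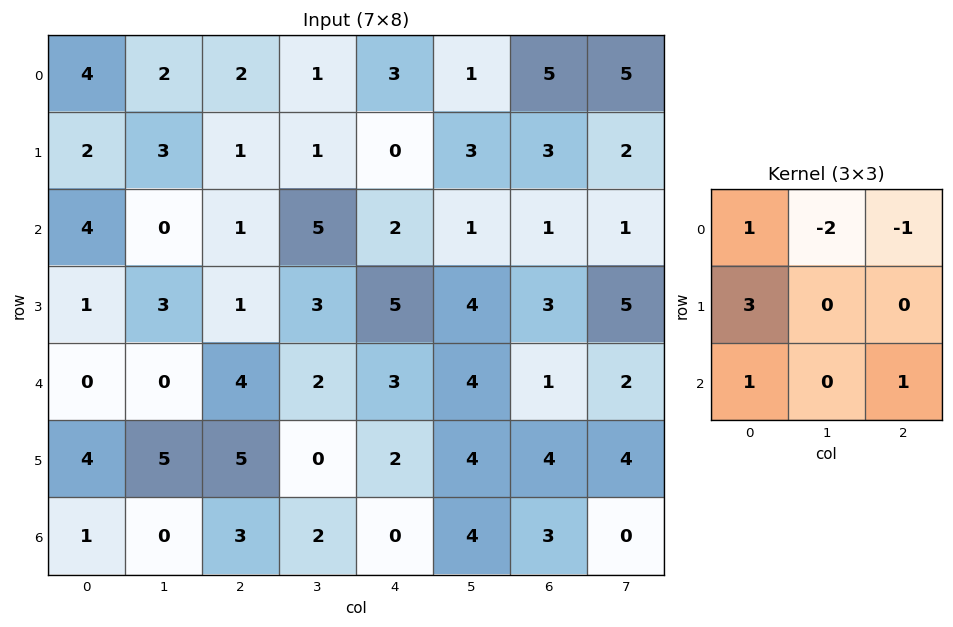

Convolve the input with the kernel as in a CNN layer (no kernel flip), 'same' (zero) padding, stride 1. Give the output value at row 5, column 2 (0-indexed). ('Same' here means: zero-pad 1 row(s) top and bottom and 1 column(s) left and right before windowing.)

7

The receptive field on the zero-padded input at this output position is [0 4 2 / 5 5 0 / 0 3 2]. Elementwise product with the kernel and sum: 0·1 + 4·-2 + 2·-1 + 5·3 + 0·1 + 2·1.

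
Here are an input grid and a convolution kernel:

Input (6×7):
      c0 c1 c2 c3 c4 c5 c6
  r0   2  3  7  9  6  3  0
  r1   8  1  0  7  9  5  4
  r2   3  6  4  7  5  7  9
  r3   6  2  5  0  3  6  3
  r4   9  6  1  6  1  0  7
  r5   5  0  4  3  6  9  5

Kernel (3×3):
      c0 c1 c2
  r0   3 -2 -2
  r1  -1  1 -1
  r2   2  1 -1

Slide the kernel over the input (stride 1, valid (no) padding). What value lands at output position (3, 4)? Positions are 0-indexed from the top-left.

The receptive field on the input at this output position is [3 6 3 / 1 0 7 / 6 9 5]. Elementwise product with the kernel and sum: 3·3 + 6·-2 + 3·-2 + 1·-1 + 0·1 + 7·-1 + 6·2 + 9·1 + 5·-1.

-1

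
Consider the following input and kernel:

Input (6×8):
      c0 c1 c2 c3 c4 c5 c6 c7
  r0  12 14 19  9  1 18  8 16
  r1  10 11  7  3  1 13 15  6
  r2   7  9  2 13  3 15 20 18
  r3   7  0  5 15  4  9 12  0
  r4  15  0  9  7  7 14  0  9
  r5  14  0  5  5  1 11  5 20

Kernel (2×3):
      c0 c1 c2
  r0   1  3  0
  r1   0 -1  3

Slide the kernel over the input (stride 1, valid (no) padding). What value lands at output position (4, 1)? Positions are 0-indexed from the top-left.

The receptive field on the input at this output position is [0 9 7 / 0 5 5]. Elementwise product with the kernel and sum: 0·1 + 9·3 + 5·-1 + 5·3.

37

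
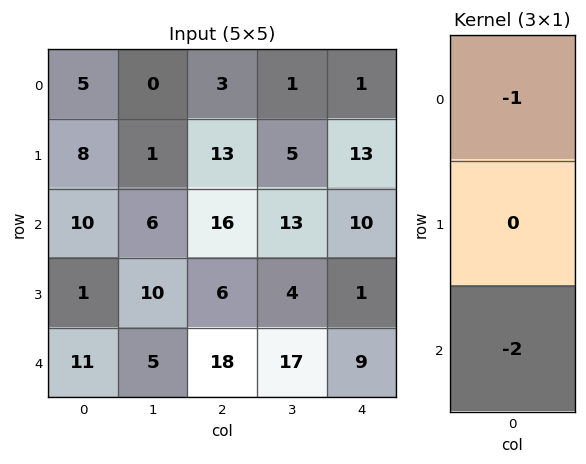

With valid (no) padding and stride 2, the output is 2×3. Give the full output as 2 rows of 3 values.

Output[0,0]: The receptive field on the input at this output position is [5 / 8 / 10]. Elementwise product with the kernel and sum: 5·-1 + 10·-2.

-25 -35 -21
-32 -52 -28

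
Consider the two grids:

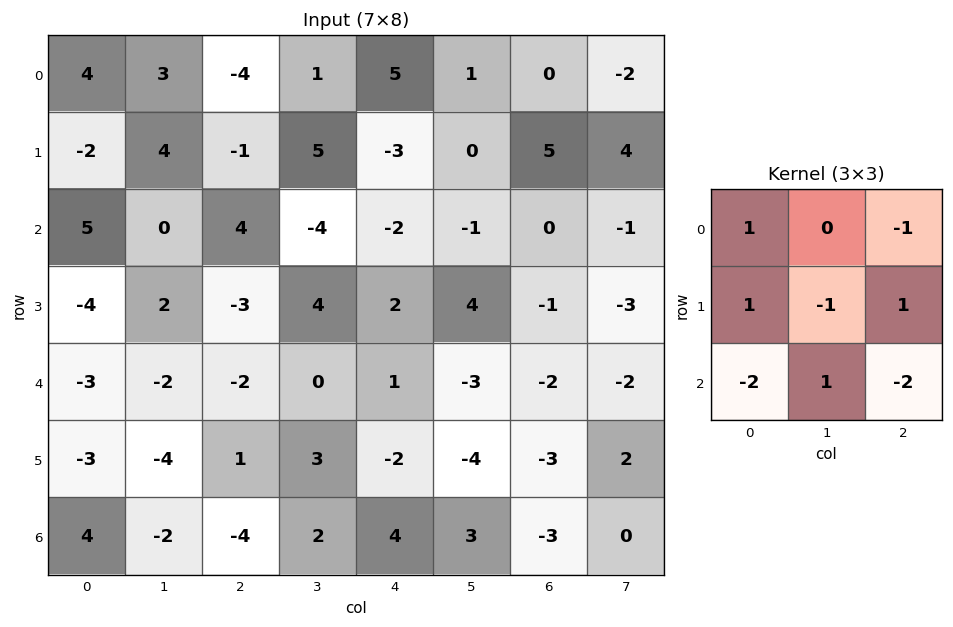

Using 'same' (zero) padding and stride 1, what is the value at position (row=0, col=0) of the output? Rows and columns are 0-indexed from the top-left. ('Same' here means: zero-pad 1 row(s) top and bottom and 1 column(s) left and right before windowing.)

-11

The receptive field on the zero-padded input at this output position is [0 0 0 / 0 4 3 / 0 -2 4]. Elementwise product with the kernel and sum: 0·1 + 0·-1 + 0·1 + 4·-1 + 3·1 + 0·-2 + -2·1 + 4·-2.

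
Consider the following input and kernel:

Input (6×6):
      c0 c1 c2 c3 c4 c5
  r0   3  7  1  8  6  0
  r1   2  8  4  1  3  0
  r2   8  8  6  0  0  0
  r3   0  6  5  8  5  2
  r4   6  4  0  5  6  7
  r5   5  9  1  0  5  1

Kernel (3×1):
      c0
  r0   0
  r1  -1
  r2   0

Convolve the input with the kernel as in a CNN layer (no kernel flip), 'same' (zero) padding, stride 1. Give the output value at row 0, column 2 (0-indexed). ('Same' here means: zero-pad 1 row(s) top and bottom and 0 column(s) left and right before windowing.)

-1

The receptive field on the zero-padded input at this output position is [0 / 1 / 4]. Elementwise product with the kernel and sum: 1·-1.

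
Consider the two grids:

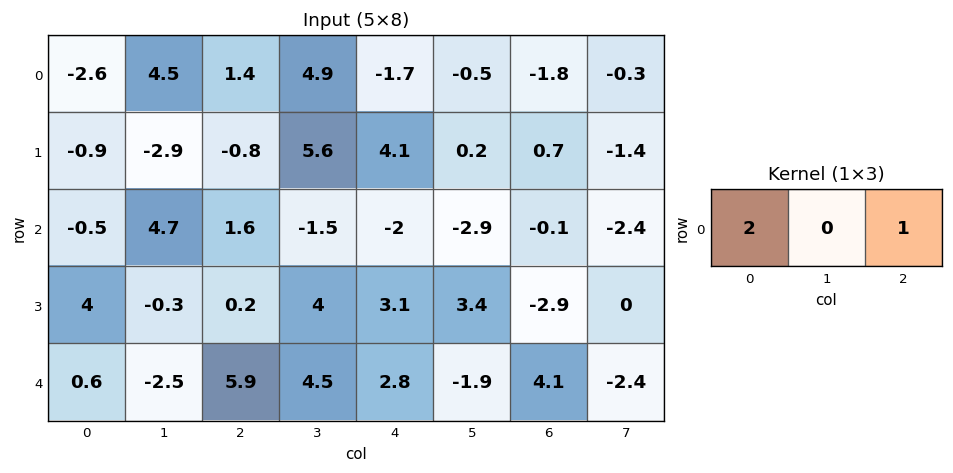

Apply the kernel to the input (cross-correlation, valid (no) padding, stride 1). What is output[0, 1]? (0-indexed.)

The receptive field on the input at this output position is [4.5 1.4 4.9]. Elementwise product with the kernel and sum: 4.5·2 + 4.9·1.

13.9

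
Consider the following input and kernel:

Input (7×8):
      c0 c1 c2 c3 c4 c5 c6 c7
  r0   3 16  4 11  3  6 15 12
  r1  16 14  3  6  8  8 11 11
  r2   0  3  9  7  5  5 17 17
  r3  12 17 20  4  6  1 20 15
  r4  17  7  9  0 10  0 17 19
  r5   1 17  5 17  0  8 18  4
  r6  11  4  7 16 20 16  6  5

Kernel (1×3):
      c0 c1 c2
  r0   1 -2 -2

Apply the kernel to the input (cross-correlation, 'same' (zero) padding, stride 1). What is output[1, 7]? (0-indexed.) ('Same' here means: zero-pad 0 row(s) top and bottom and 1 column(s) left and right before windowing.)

The receptive field on the zero-padded input at this output position is [11 11 0]. Elementwise product with the kernel and sum: 11·1 + 11·-2 + 0·-2.

-11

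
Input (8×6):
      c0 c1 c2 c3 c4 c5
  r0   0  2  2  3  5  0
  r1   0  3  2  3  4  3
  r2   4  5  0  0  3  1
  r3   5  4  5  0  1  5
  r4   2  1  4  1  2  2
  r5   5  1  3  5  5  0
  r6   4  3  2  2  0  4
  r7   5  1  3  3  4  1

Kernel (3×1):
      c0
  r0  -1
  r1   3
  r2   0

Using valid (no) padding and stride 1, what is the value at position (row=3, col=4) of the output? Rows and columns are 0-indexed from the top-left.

The receptive field on the input at this output position is [1 / 2 / 5]. Elementwise product with the kernel and sum: 1·-1 + 2·3.

5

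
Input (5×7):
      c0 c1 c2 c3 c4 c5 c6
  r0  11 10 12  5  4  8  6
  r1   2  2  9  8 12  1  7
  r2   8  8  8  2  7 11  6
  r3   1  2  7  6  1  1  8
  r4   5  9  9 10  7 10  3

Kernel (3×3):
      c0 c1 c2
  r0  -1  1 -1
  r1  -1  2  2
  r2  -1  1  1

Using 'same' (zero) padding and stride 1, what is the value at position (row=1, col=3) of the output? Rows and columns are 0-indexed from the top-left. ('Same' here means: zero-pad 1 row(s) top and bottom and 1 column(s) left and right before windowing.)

The receptive field on the zero-padded input at this output position is [12 5 4 / 9 8 12 / 8 2 7]. Elementwise product with the kernel and sum: 12·-1 + 5·1 + 4·-1 + 9·-1 + 8·2 + 12·2 + 8·-1 + 2·1 + 7·1.

21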